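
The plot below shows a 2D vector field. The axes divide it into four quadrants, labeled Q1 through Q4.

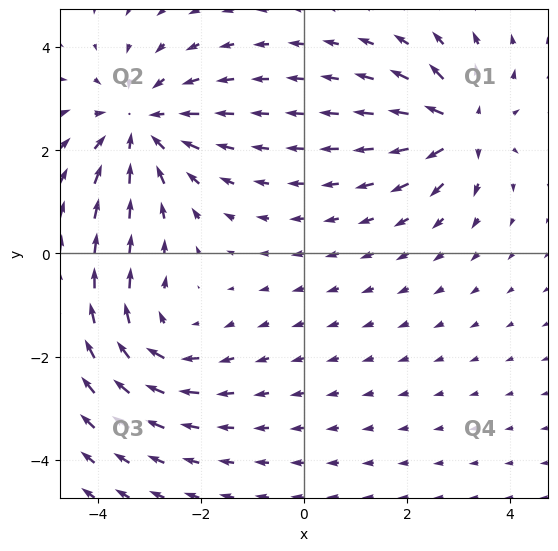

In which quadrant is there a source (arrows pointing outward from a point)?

The source sits at approximately (3.1, 2.5), which lies in quadrant Q1. The divergence there is about +4, positive as expected for a source.

Q1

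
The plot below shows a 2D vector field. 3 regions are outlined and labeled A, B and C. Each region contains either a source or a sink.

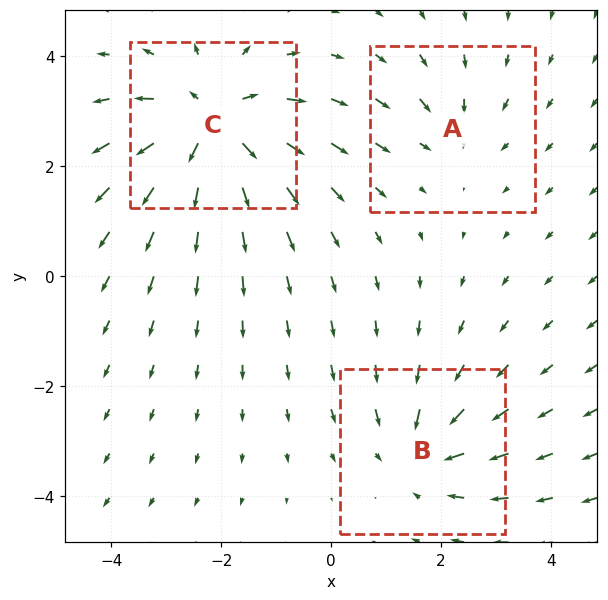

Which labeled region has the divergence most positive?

Divergence at each region's feature centre — A: about -2, B: about -3, C: about +5. Region C is most positive.

C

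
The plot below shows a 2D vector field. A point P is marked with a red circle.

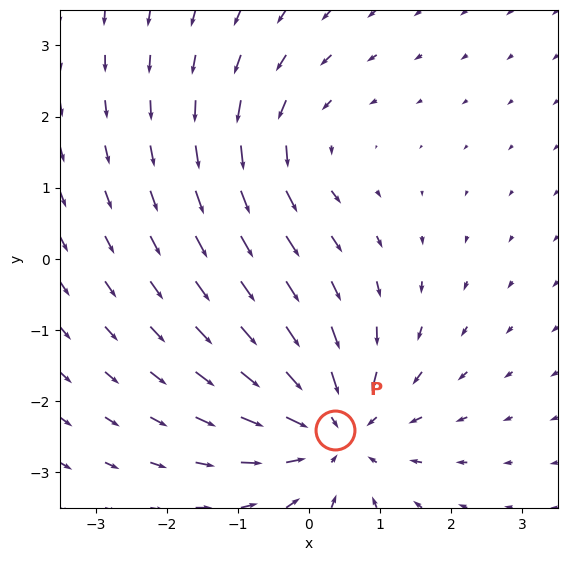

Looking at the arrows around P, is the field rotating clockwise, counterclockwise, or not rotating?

not rotating

Near P at (0.4, -2.4) the arrows show no circulation. The curl there is ≈0.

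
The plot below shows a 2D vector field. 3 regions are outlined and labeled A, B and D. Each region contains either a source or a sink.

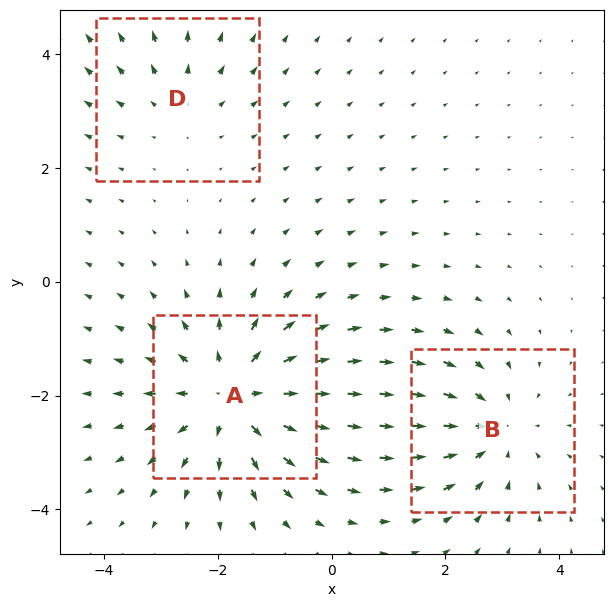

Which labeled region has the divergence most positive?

Divergence at each region's feature centre — A: about +4, B: about -3, D: about +2. Region A is most positive.

A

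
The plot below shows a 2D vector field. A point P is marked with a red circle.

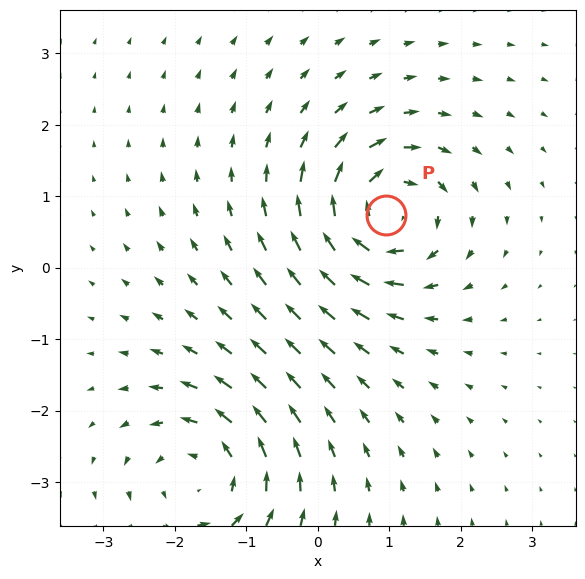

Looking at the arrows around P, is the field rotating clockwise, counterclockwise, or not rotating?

Near P at (0.9, 0.7) the arrows circulate clockwise. The curl (z-component) there is about -7; negative curl means clockwise rotation.

clockwise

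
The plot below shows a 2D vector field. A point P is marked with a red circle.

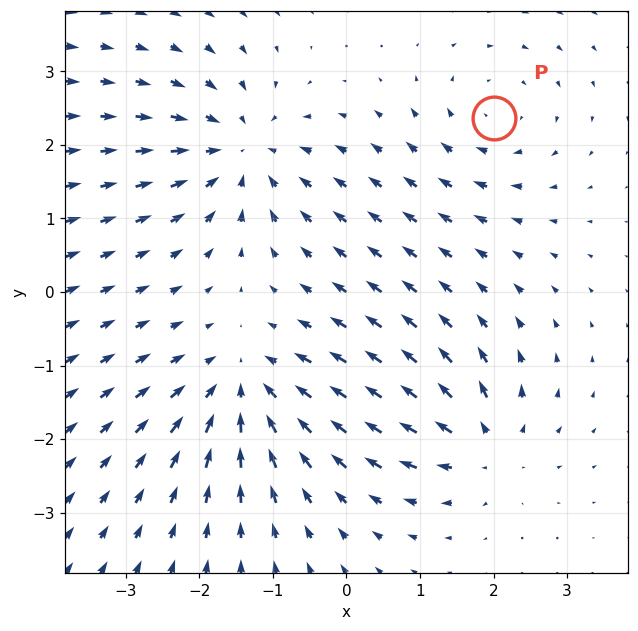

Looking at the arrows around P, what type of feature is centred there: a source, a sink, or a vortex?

vortex

At P (2.0, 2.4) the arrows circulate clockwise. Divergence ≈0, curl about -3 — near-zero divergence with nonzero curl is a vortex.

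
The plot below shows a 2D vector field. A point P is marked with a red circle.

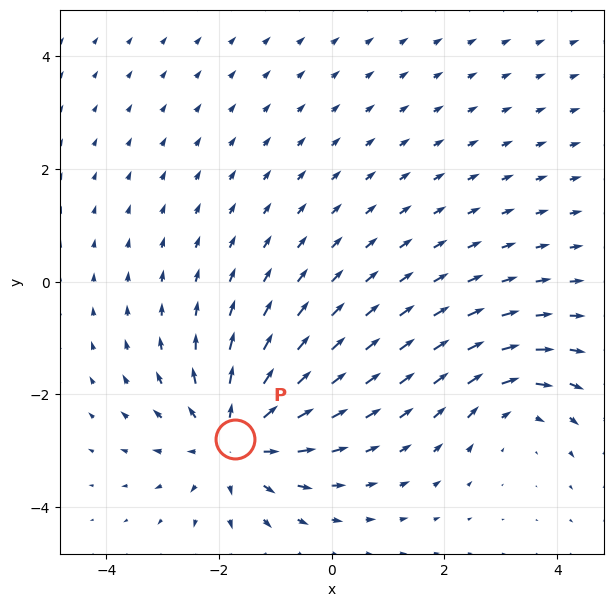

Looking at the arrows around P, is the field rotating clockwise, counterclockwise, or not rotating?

Near P at (-1.7, -2.8) the arrows show no circulation. The curl there is ≈0.

not rotating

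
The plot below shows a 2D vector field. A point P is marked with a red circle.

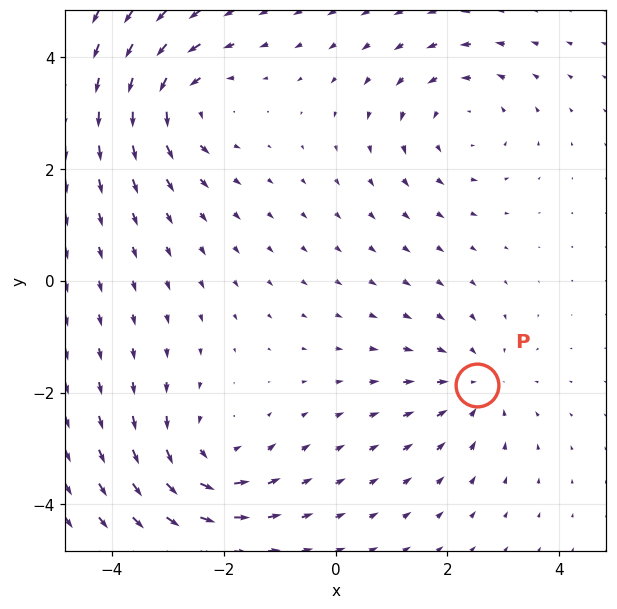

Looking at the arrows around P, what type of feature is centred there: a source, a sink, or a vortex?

sink

At P (2.5, -1.9) the arrows converge inward. Divergence about -3, curl ≈0 — negative divergence with near-zero curl is a sink.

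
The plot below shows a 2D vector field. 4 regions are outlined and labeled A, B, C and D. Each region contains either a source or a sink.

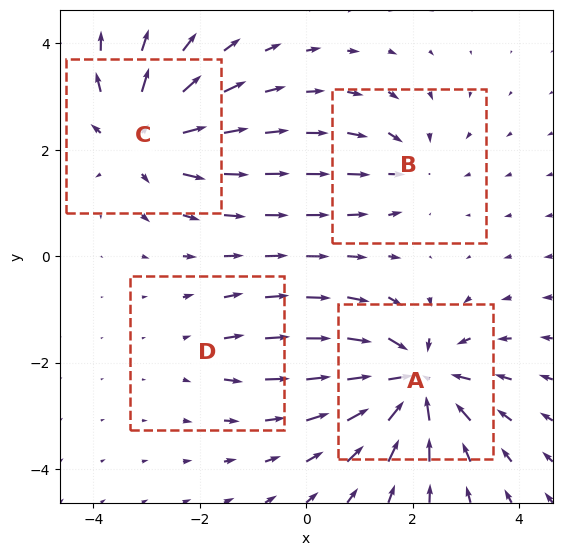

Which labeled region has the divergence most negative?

Divergence at each region's feature centre — A: about -7, B: about -3, C: about +5, D: about +2. Region A is most negative.

A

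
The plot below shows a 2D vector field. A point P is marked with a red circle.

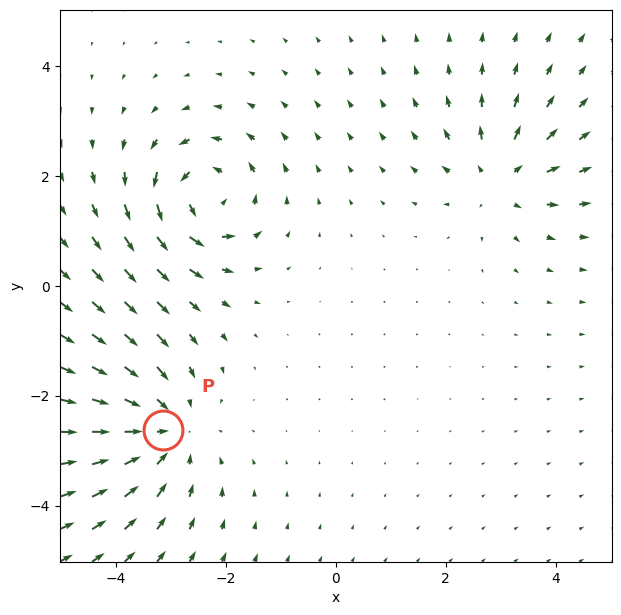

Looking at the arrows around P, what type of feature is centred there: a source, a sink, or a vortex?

sink

At P (-3.1, -2.6) the arrows converge inward. Divergence about -4, curl ≈0 — negative divergence with near-zero curl is a sink.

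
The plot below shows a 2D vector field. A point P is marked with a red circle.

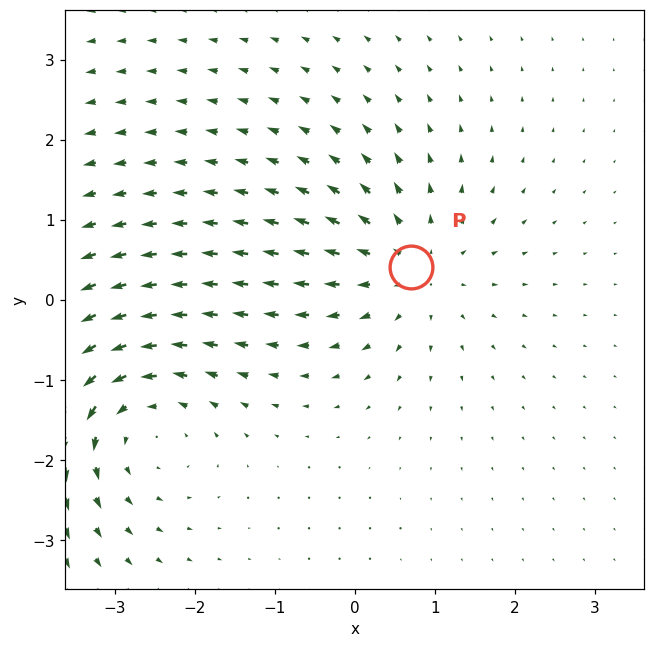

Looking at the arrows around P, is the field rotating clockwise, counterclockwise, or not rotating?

Near P at (0.7, 0.4) the arrows show no circulation. The curl there is ≈0.

not rotating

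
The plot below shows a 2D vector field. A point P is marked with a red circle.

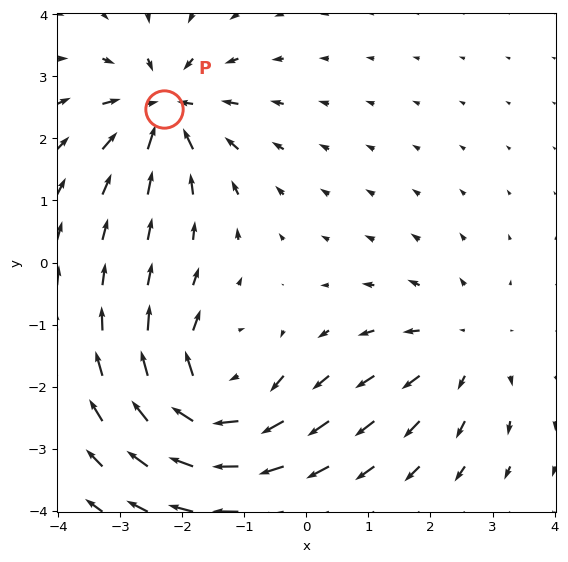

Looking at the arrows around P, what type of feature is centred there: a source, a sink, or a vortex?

At P (-2.3, 2.5) the arrows converge inward. Divergence about -4, curl ≈0 — negative divergence with near-zero curl is a sink.

sink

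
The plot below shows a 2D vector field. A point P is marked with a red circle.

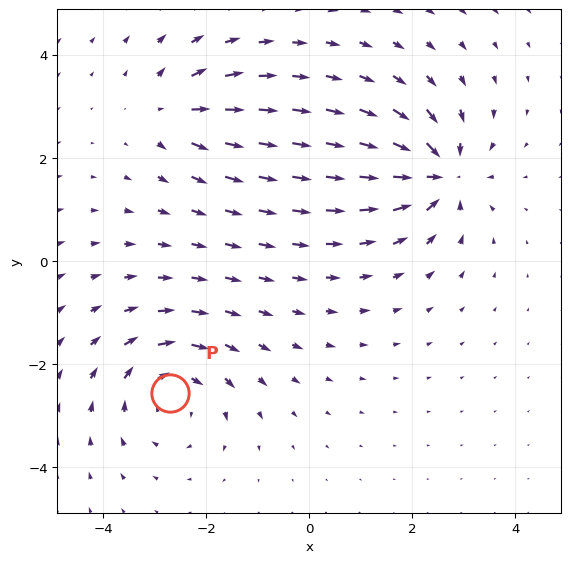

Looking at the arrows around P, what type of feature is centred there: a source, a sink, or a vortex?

vortex

At P (-2.7, -2.6) the arrows circulate clockwise. Divergence ≈0, curl about -4 — near-zero divergence with nonzero curl is a vortex.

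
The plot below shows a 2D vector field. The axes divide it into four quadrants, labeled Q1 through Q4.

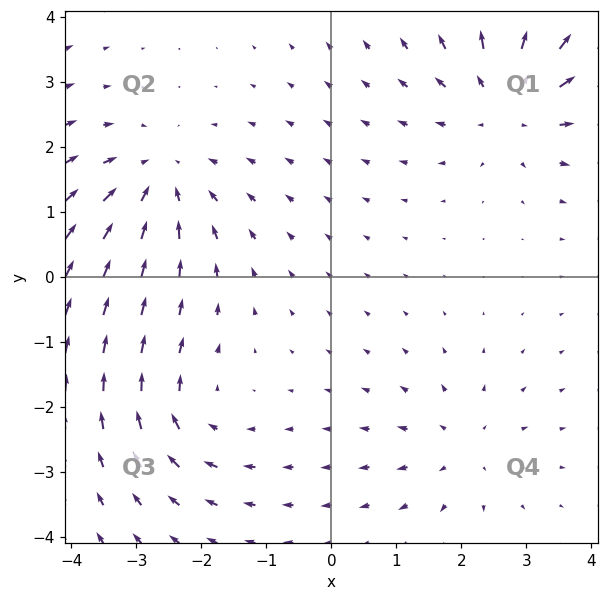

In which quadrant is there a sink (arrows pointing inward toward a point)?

Q2

The sink sits at approximately (-2.7, 1.5), which lies in quadrant Q2. The divergence there is about -4, negative as expected for a sink.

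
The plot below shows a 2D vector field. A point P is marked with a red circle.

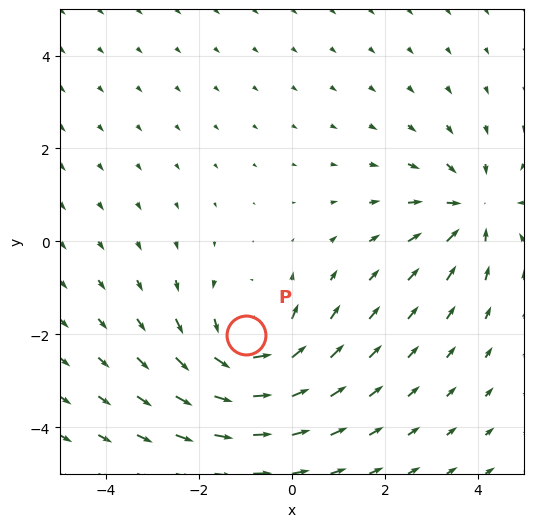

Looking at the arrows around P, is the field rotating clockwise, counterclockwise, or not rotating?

counterclockwise

Near P at (-1.0, -2.0) the arrows circulate counterclockwise. The curl (z-component) there is about +4; positive curl means counterclockwise rotation.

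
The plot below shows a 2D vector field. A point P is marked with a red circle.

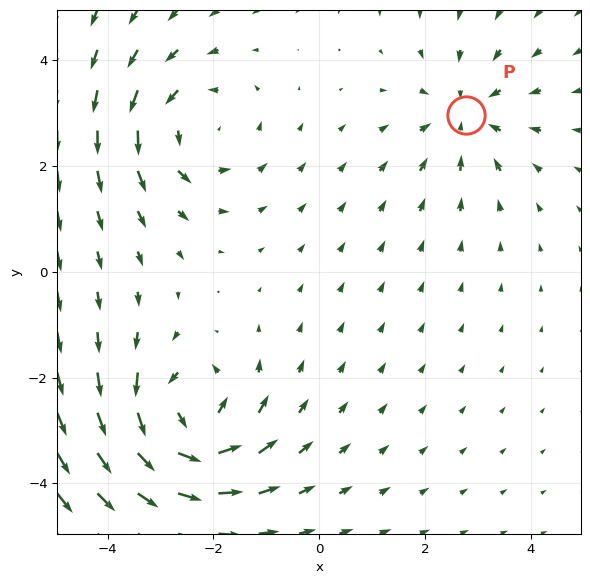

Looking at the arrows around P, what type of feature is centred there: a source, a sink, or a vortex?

sink

At P (2.8, 3.0) the arrows converge inward. Divergence about -3, curl ≈0 — negative divergence with near-zero curl is a sink.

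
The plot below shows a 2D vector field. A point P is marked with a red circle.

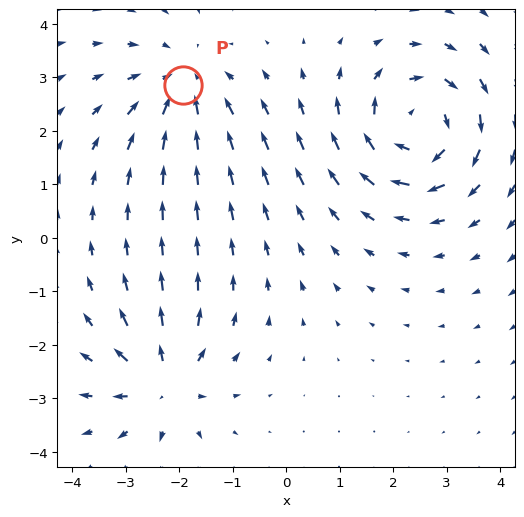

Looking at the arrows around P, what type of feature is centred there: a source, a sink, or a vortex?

At P (-1.9, 2.9) the arrows converge inward. Divergence about -3, curl ≈0 — negative divergence with near-zero curl is a sink.

sink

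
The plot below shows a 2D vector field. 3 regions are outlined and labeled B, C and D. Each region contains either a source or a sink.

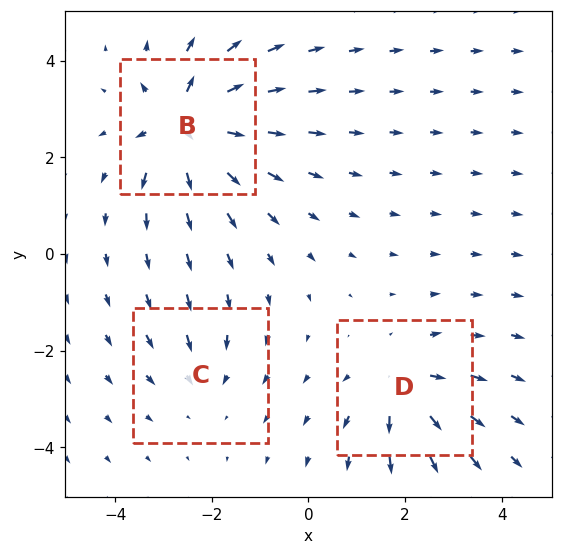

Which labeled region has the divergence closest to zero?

Divergence at each region's feature centre — B: about +6, C: about -2, D: about +4. Region C is closest to zero.

C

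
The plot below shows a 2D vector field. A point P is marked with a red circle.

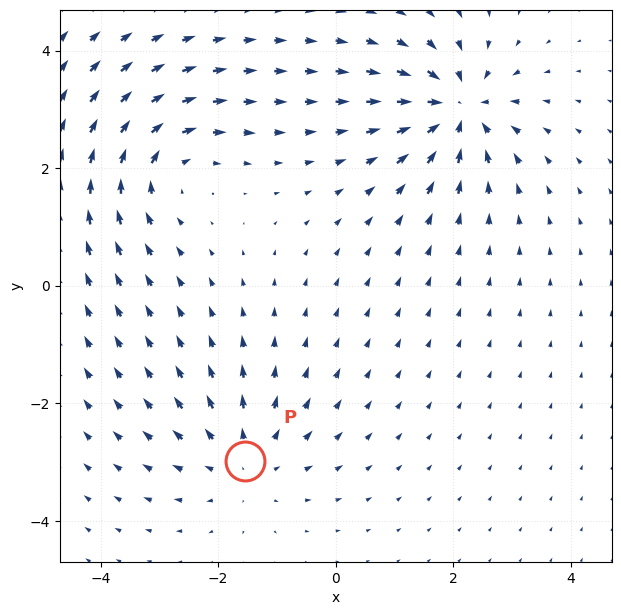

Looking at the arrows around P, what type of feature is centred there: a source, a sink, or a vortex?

source

At P (-1.5, -3.0) the arrows spread outward. Divergence about +3, curl ≈0 — positive divergence with near-zero curl is a source.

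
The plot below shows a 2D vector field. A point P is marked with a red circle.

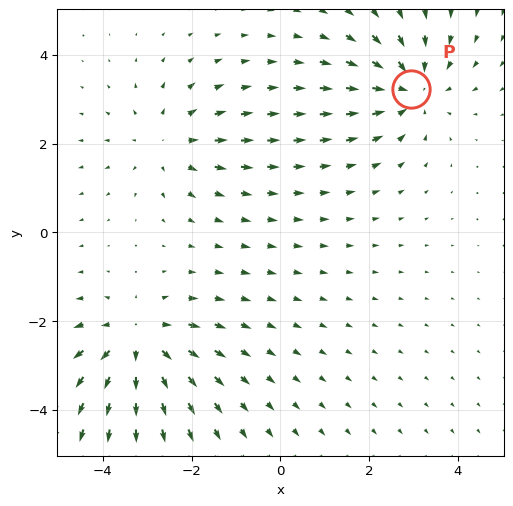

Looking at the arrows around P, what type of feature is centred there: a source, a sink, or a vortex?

At P (2.9, 3.2) the arrows converge inward. Divergence about -4, curl ≈0 — negative divergence with near-zero curl is a sink.

sink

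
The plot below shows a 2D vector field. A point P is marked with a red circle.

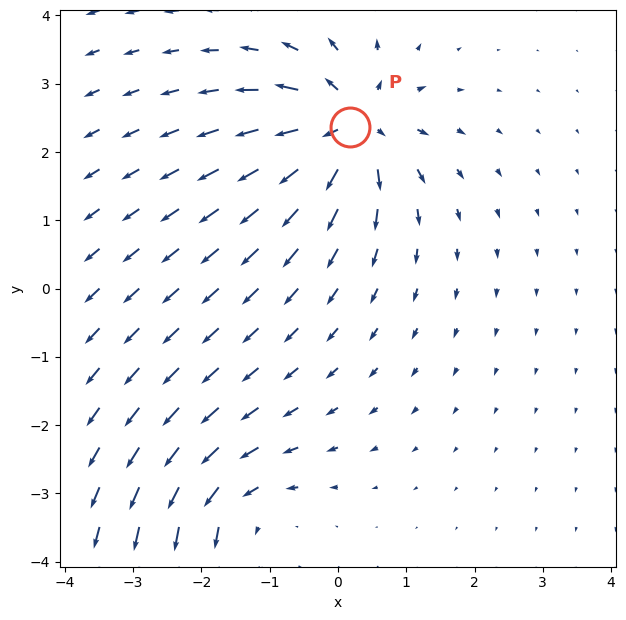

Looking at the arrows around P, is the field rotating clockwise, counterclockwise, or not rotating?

Near P at (0.2, 2.4) the arrows show no circulation. The curl there is ≈0.

not rotating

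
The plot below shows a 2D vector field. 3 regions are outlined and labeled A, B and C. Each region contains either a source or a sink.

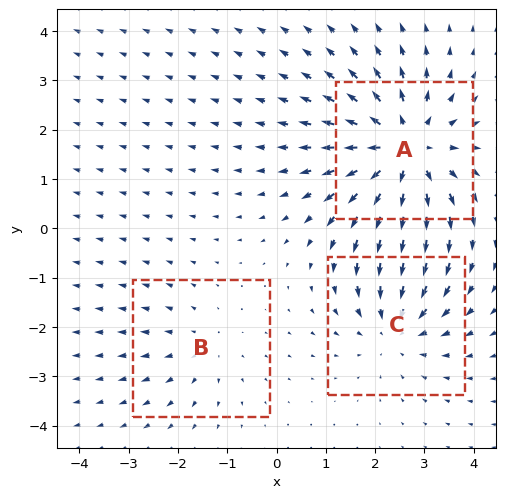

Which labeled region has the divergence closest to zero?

B

Divergence at each region's feature centre — A: about +4, B: about +2, C: about -3. Region B is closest to zero.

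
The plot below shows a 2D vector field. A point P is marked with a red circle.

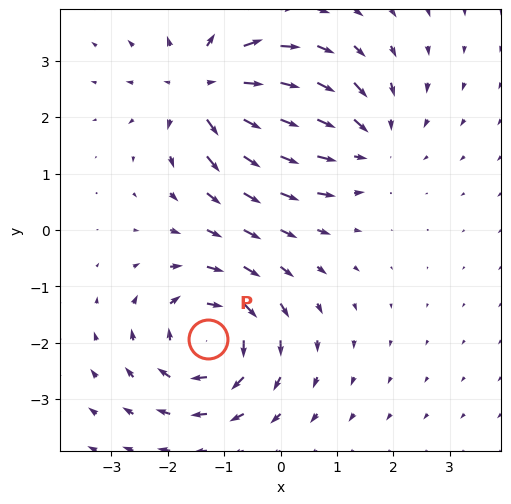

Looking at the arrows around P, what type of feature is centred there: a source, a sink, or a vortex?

At P (-1.3, -1.9) the arrows circulate clockwise. Divergence ≈0, curl about -5 — near-zero divergence with nonzero curl is a vortex.

vortex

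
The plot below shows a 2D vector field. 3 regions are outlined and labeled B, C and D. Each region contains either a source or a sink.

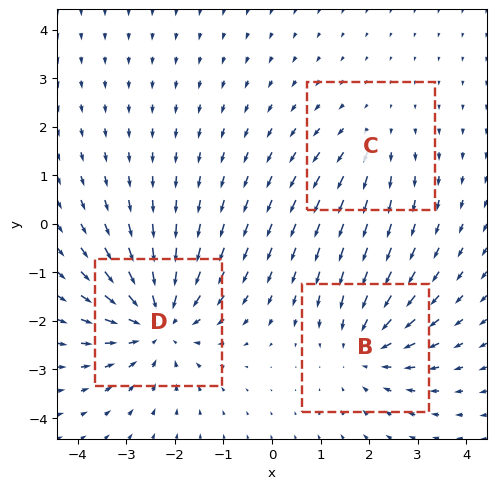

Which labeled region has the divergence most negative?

D

Divergence at each region's feature centre — B: about -3, C: about +2, D: about -4. Region D is most negative.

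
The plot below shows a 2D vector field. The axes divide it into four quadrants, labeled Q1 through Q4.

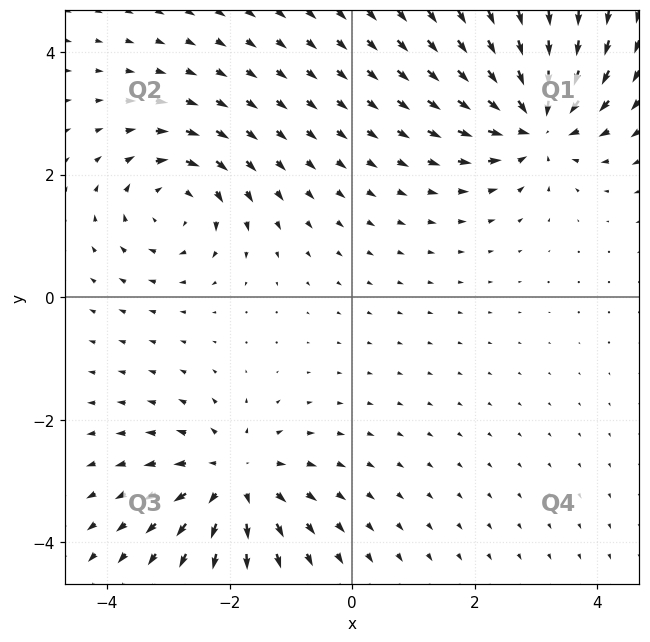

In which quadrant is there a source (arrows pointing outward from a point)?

The source sits at approximately (-1.9, -3.0), which lies in quadrant Q3. The divergence there is about +5, positive as expected for a source.

Q3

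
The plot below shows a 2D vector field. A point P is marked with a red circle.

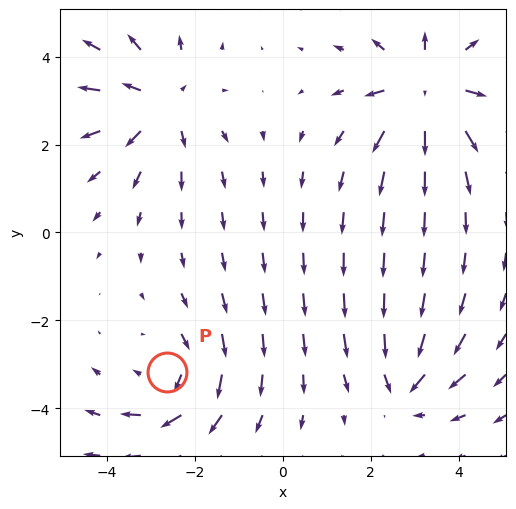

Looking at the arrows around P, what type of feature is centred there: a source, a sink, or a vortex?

vortex

At P (-2.6, -3.2) the arrows circulate clockwise. Divergence ≈0, curl about -3 — near-zero divergence with nonzero curl is a vortex.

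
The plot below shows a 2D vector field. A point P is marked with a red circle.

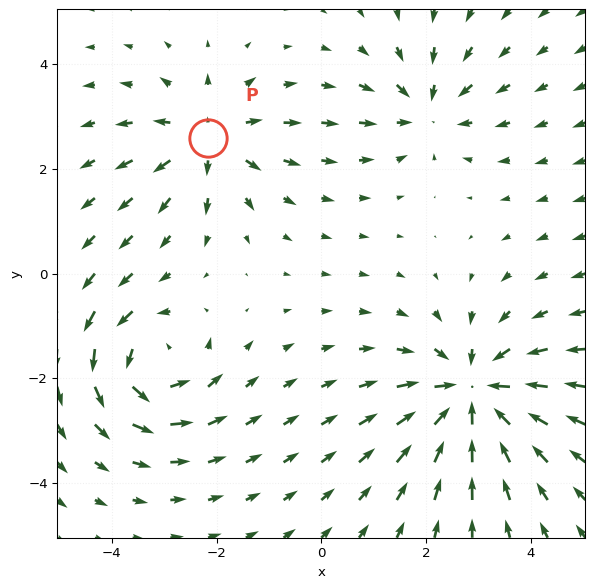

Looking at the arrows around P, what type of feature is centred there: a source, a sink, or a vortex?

At P (-2.2, 2.6) the arrows spread outward. Divergence about +4, curl ≈0 — positive divergence with near-zero curl is a source.

source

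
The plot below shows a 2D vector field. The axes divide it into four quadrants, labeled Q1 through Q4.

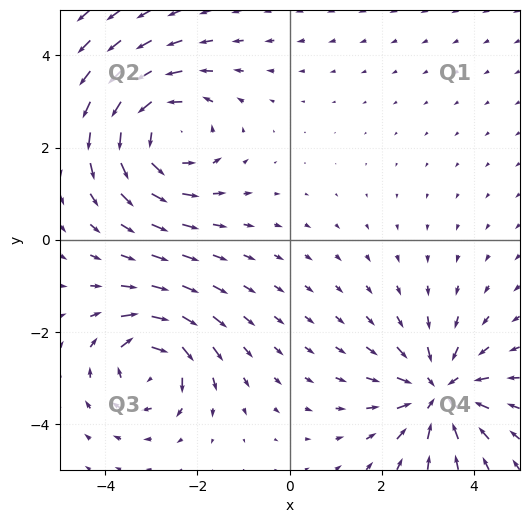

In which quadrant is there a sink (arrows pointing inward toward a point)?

Q4

The sink sits at approximately (3.2, -3.3), which lies in quadrant Q4. The divergence there is about -5, negative as expected for a sink.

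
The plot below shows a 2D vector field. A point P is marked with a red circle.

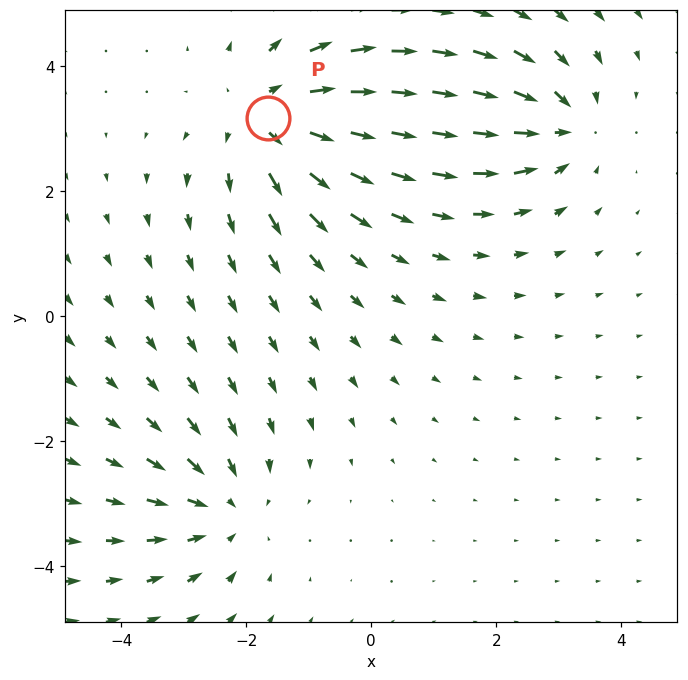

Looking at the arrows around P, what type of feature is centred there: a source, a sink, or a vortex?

source

At P (-1.7, 3.2) the arrows spread outward. Divergence about +4, curl ≈0 — positive divergence with near-zero curl is a source.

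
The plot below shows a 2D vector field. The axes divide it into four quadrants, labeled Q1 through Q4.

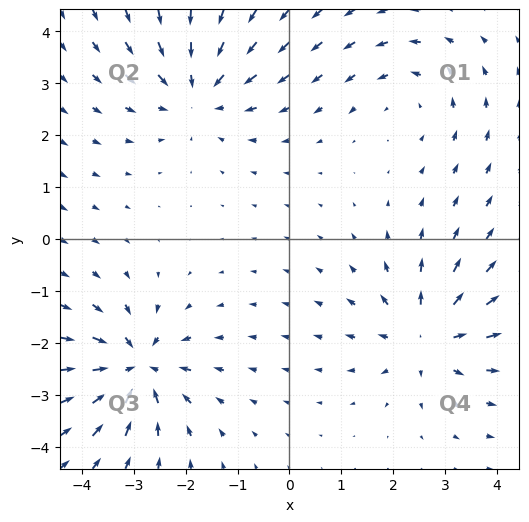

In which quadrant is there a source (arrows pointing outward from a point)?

The source sits at approximately (2.7, -1.9), which lies in quadrant Q4. The divergence there is about +5, positive as expected for a source.

Q4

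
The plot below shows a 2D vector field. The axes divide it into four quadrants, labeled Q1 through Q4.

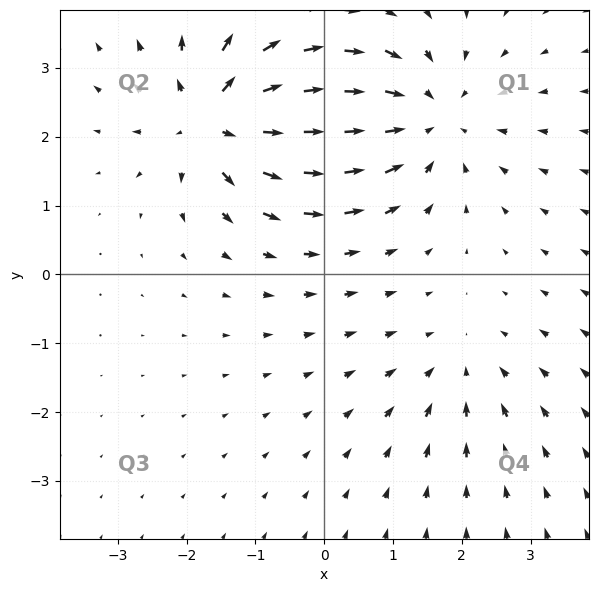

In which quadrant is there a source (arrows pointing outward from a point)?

Q2

The source sits at approximately (-1.6, 2.2), which lies in quadrant Q2. The divergence there is about +6, positive as expected for a source.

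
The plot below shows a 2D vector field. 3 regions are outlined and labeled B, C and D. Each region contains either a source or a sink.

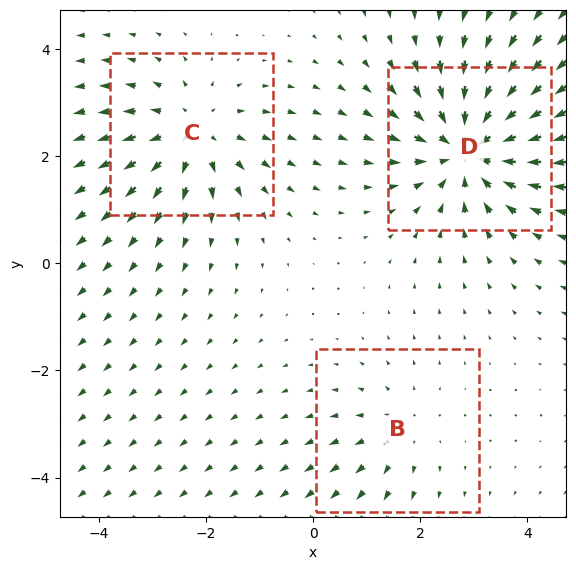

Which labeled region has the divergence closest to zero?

B

Divergence at each region's feature centre — B: about +2, C: about +3, D: about -5. Region B is closest to zero.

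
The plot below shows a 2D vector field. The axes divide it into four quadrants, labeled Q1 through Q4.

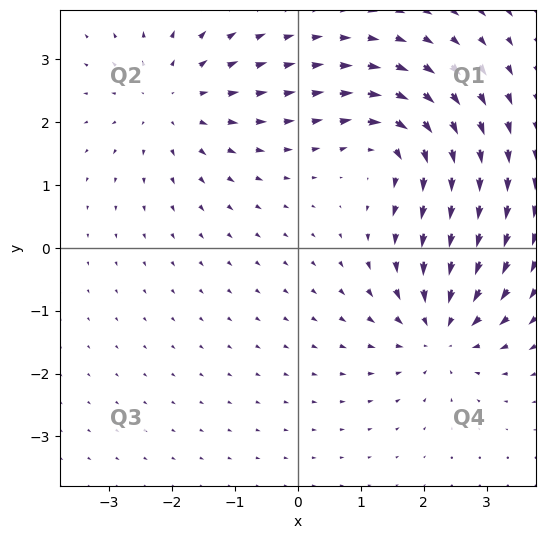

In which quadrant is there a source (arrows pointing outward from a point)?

Q2

The source sits at approximately (-2.0, 2.4), which lies in quadrant Q2. The divergence there is about +3, positive as expected for a source.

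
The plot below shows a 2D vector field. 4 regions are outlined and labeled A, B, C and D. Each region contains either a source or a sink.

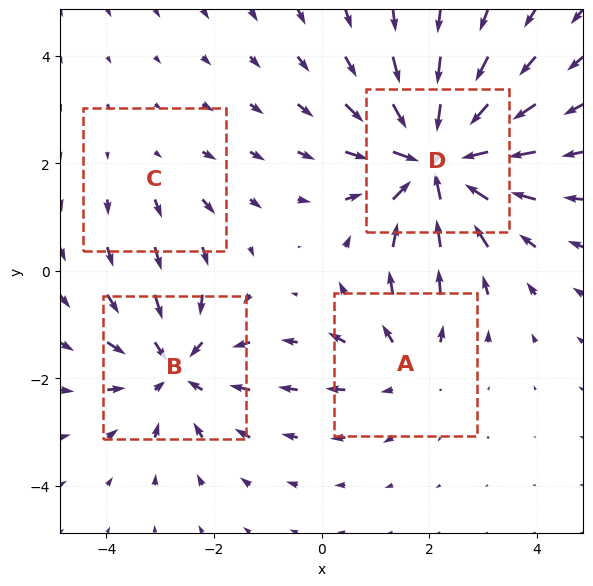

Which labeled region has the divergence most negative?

D

Divergence at each region's feature centre — A: about +3, B: about -4, C: about +2, D: about -6. Region D is most negative.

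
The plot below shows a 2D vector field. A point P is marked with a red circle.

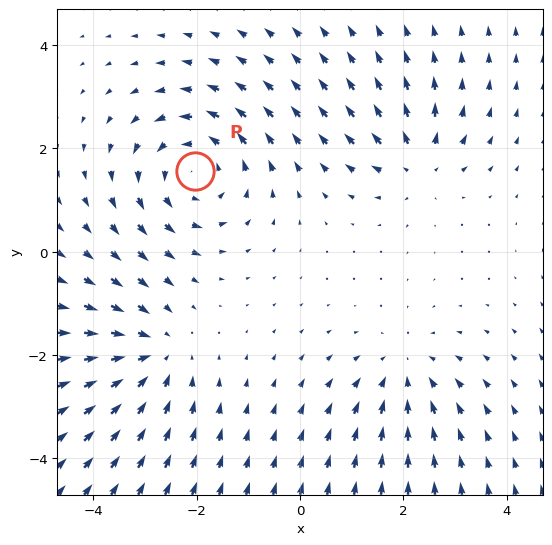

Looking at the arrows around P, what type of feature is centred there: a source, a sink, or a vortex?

At P (-2.0, 1.6) the arrows circulate counterclockwise. Divergence ≈0, curl about +4 — near-zero divergence with nonzero curl is a vortex.

vortex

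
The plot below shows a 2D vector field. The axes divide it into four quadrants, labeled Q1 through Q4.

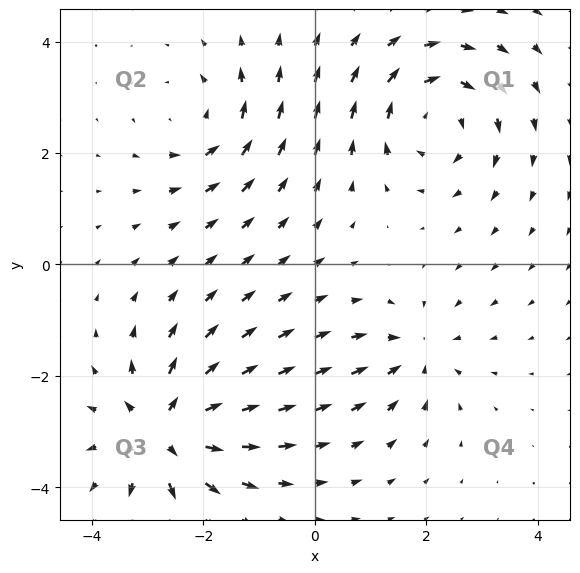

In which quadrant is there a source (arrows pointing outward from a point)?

The source sits at approximately (-2.7, -3.0), which lies in quadrant Q3. The divergence there is about +6, positive as expected for a source.

Q3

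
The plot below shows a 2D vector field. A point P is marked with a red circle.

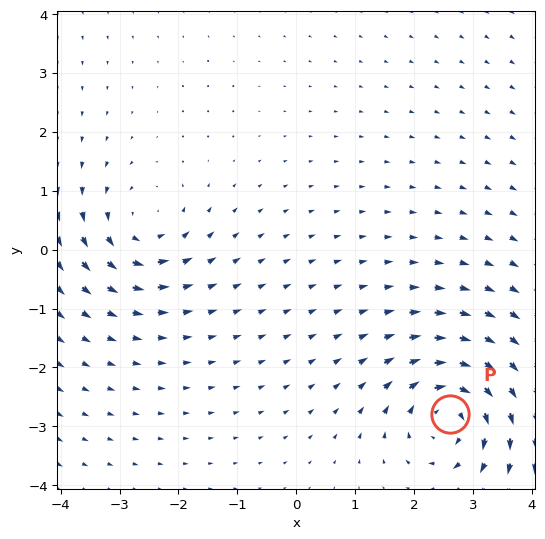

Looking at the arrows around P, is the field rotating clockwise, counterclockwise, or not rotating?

clockwise

Near P at (2.6, -2.8) the arrows circulate clockwise. The curl (z-component) there is about -6; negative curl means clockwise rotation.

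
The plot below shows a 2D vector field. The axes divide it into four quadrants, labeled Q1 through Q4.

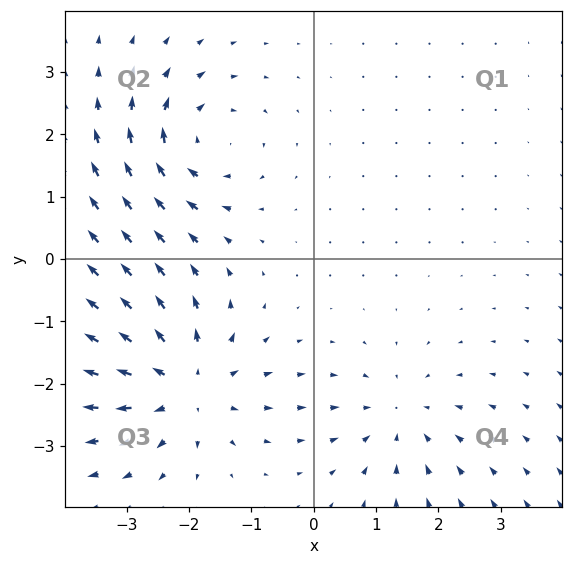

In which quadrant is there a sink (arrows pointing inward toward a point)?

The sink sits at approximately (1.4, -2.5), which lies in quadrant Q4. The divergence there is about -3, negative as expected for a sink.

Q4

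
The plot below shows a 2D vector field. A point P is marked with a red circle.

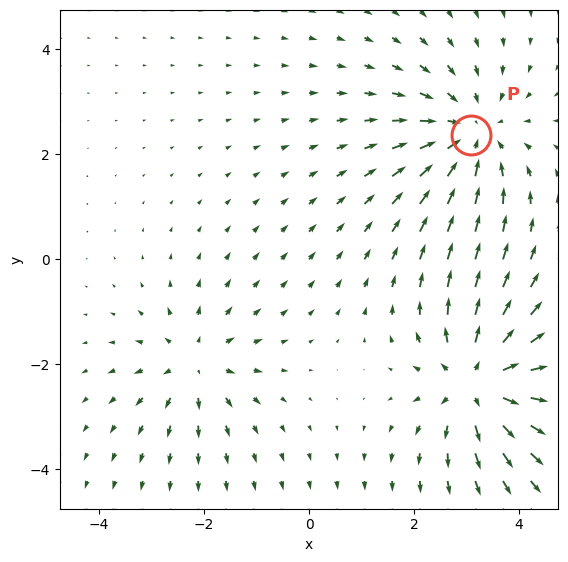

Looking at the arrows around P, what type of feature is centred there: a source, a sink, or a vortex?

At P (3.1, 2.4) the arrows converge inward. Divergence about -4, curl ≈0 — negative divergence with near-zero curl is a sink.

sink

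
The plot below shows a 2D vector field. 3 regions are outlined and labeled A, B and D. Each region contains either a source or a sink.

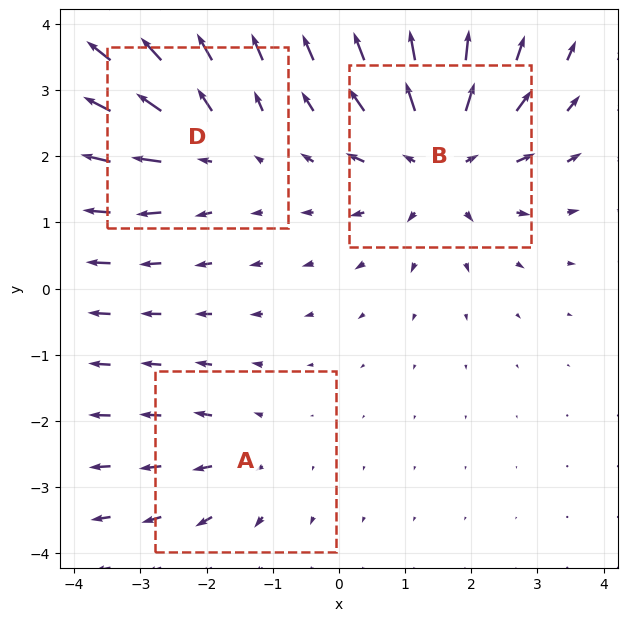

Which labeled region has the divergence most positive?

B

Divergence at each region's feature centre — A: about +2, B: about +4, D: about +3. Region B is most positive.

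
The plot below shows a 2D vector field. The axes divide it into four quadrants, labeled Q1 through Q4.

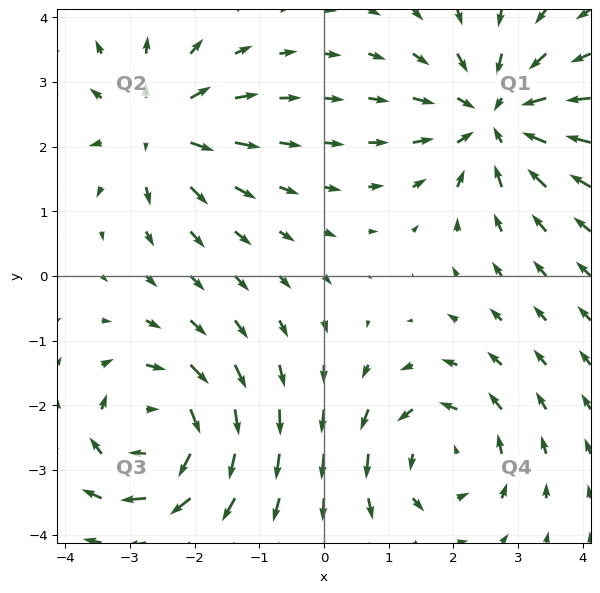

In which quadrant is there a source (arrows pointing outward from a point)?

The source sits at approximately (-2.6, 2.3), which lies in quadrant Q2. The divergence there is about +4, positive as expected for a source.

Q2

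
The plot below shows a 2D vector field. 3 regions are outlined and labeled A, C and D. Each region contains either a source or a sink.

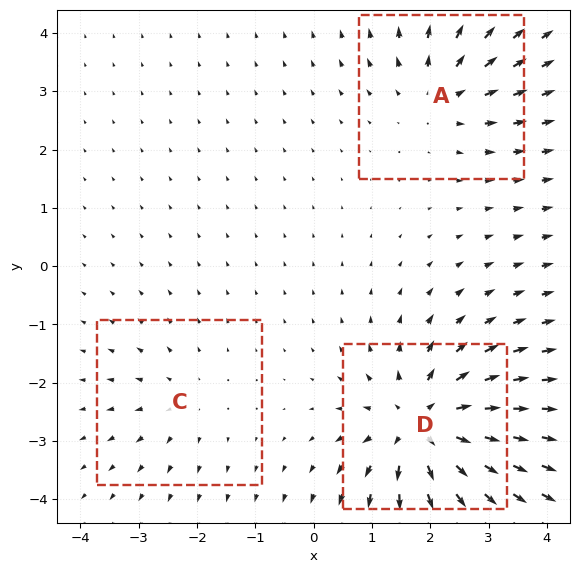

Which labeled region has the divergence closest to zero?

Divergence at each region's feature centre — A: about +3, C: about +2, D: about +6. Region C is closest to zero.

C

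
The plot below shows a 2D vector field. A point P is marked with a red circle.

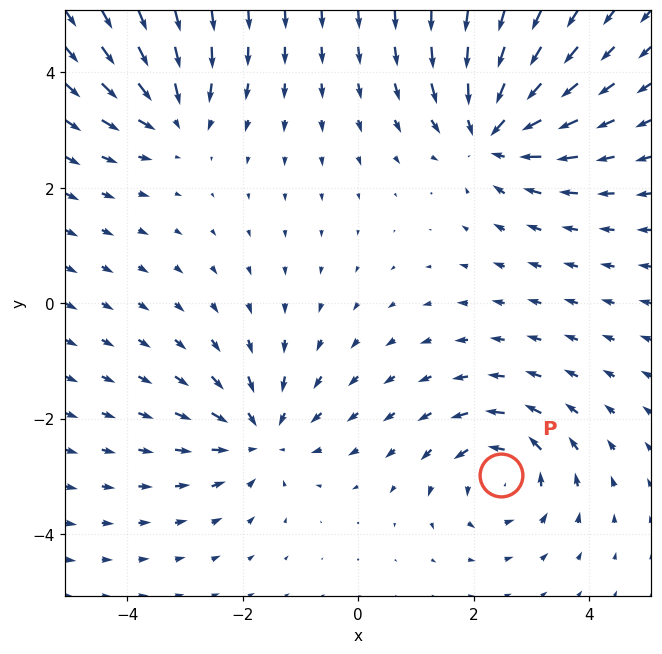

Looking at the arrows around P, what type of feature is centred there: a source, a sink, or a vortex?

vortex

At P (2.5, -3.0) the arrows circulate counterclockwise. Divergence ≈0, curl about +5 — near-zero divergence with nonzero curl is a vortex.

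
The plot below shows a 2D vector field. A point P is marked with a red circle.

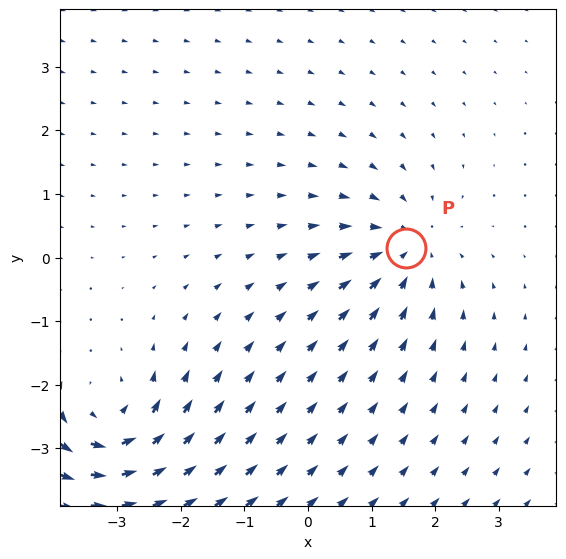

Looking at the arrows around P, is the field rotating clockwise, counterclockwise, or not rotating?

not rotating

Near P at (1.5, 0.1) the arrows show no circulation. The curl there is ≈0.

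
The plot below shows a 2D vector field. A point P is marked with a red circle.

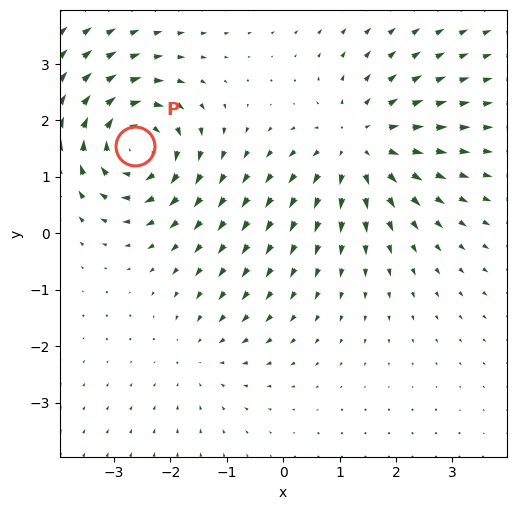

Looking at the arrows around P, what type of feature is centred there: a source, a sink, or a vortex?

vortex

At P (-2.6, 1.6) the arrows circulate clockwise. Divergence ≈0, curl about -6 — near-zero divergence with nonzero curl is a vortex.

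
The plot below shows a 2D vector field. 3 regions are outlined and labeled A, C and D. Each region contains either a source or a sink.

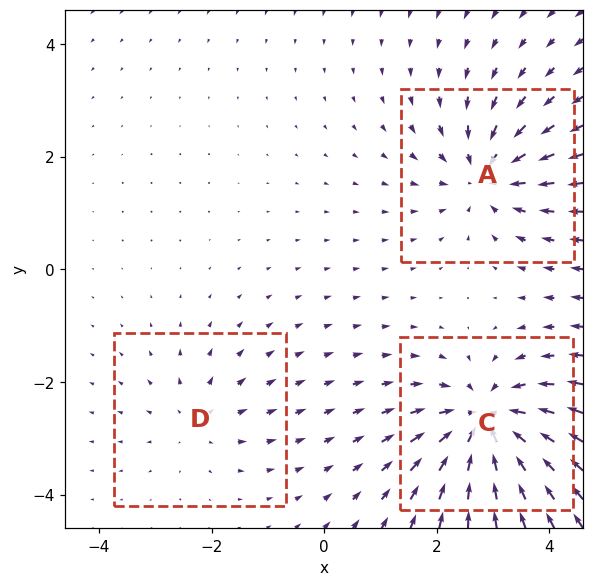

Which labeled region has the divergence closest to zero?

Divergence at each region's feature centre — A: about -4, C: about -6, D: about +2. Region D is closest to zero.

D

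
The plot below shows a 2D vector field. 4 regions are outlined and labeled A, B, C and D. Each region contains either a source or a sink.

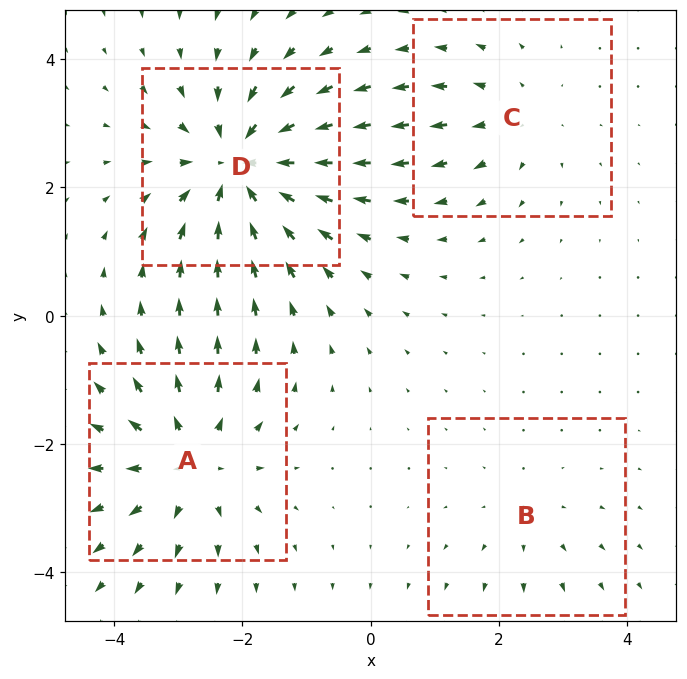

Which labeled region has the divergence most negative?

Divergence at each region's feature centre — A: about +5, B: about +2, C: about +3, D: about -6. Region D is most negative.

D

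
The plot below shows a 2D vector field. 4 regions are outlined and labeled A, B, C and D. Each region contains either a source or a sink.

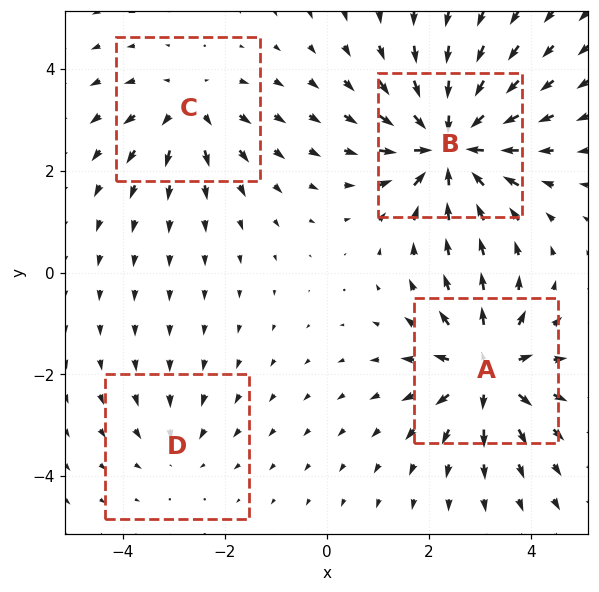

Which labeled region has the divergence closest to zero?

D

Divergence at each region's feature centre — A: about +6, B: about -8, C: about +4, D: about -2. Region D is closest to zero.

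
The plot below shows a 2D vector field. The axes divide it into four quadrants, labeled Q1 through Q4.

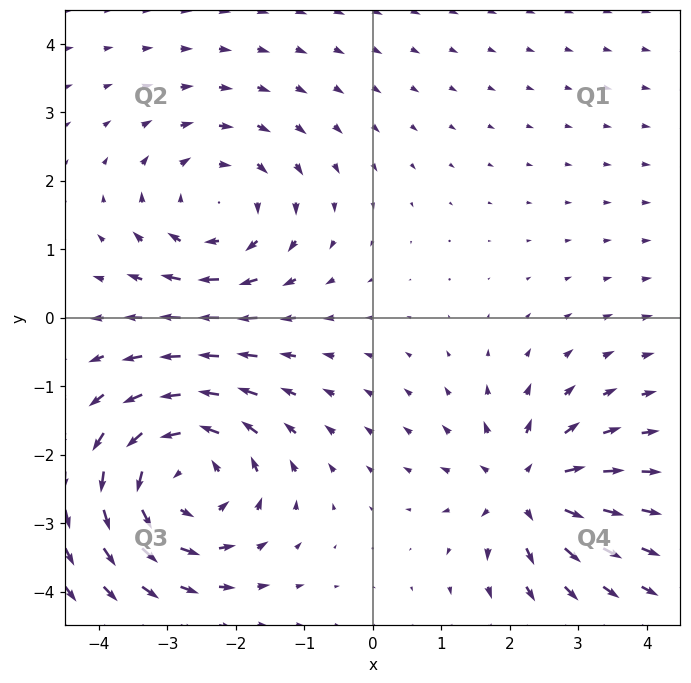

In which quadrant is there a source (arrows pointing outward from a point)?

Q4

The source sits at approximately (2.3, -2.5), which lies in quadrant Q4. The divergence there is about +4, positive as expected for a source.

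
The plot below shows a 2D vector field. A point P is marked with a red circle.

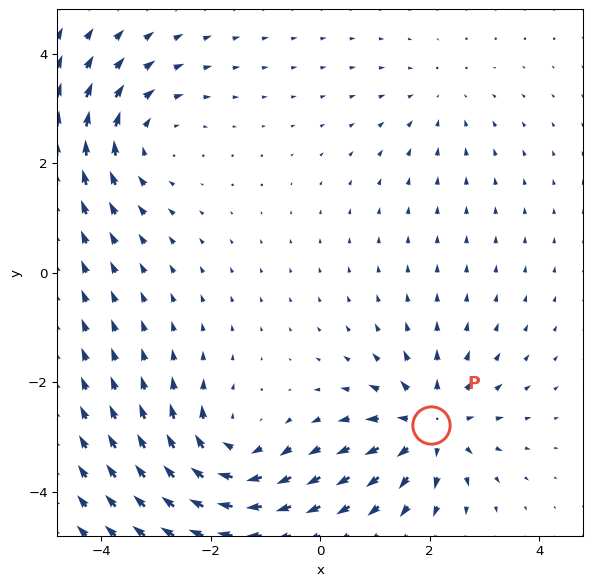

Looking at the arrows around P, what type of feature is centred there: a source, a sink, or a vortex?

source

At P (2.0, -2.8) the arrows spread outward. Divergence about +6, curl ≈0 — positive divergence with near-zero curl is a source.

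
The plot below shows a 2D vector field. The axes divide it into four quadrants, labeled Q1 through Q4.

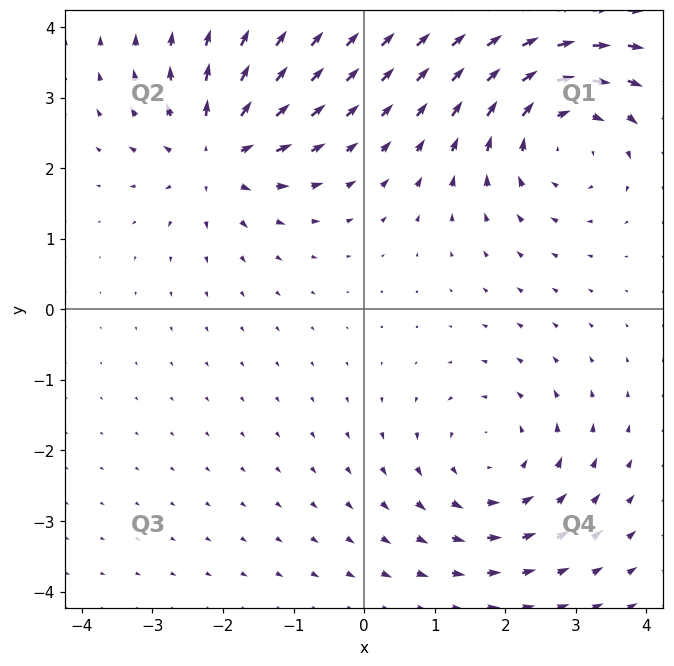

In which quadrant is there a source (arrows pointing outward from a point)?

Q2

The source sits at approximately (-2.1, 2.2), which lies in quadrant Q2. The divergence there is about +4, positive as expected for a source.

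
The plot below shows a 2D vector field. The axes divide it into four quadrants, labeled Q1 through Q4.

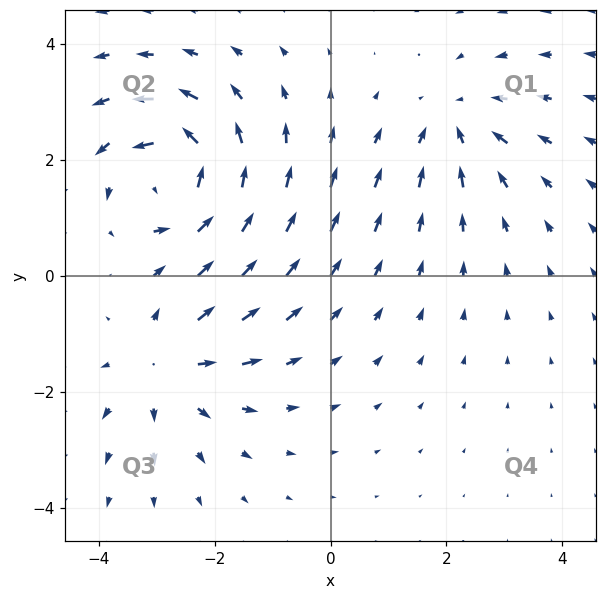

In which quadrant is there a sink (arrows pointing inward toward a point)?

Q1

The sink sits at approximately (2.2, 2.6), which lies in quadrant Q1. The divergence there is about -3, negative as expected for a sink.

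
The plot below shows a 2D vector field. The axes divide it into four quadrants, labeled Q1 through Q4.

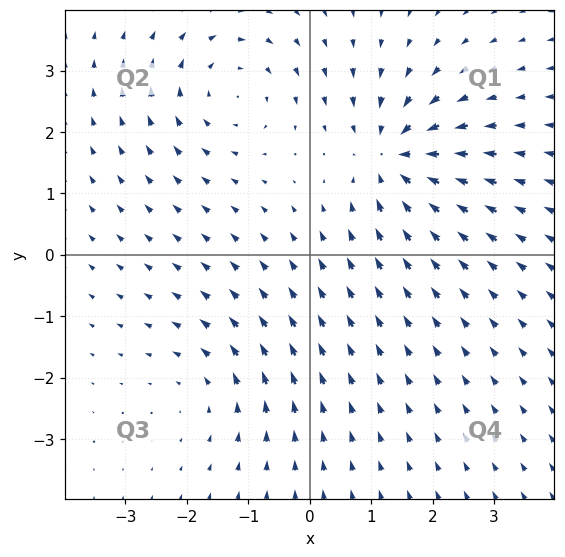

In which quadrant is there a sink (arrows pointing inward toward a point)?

The sink sits at approximately (1.4, 1.6), which lies in quadrant Q1. The divergence there is about -6, negative as expected for a sink.

Q1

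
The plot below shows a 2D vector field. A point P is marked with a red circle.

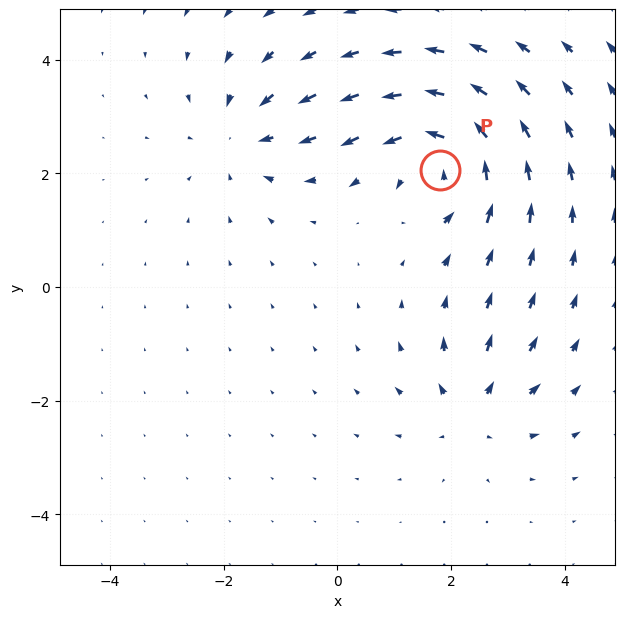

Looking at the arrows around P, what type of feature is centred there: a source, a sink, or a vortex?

vortex

At P (1.8, 2.1) the arrows circulate counterclockwise. Divergence ≈0, curl about +6 — near-zero divergence with nonzero curl is a vortex.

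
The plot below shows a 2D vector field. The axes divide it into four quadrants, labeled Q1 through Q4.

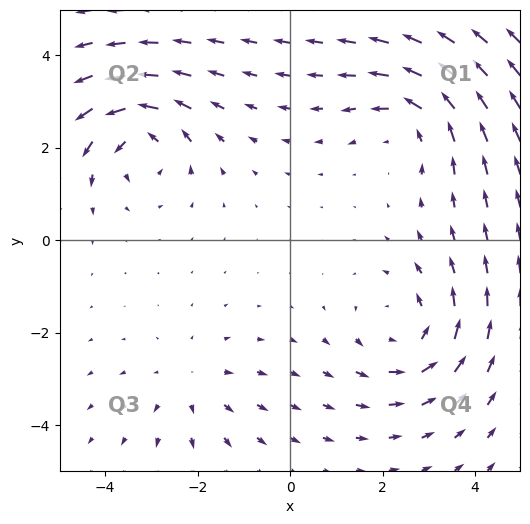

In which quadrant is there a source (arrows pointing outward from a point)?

Q3

The source sits at approximately (-2.2, -3.1), which lies in quadrant Q3. The divergence there is about +2, positive as expected for a source.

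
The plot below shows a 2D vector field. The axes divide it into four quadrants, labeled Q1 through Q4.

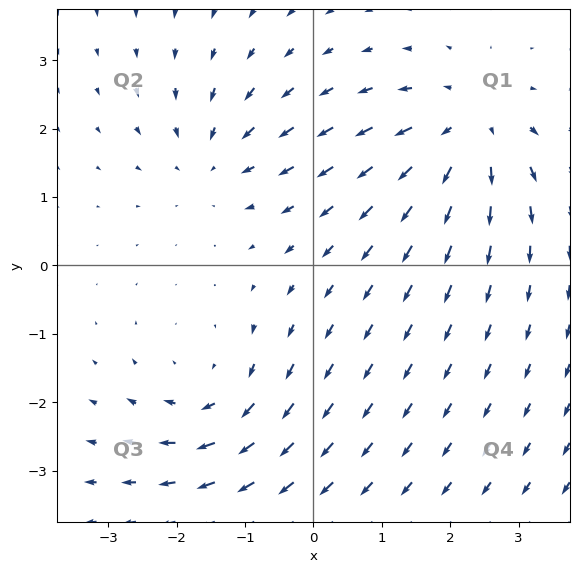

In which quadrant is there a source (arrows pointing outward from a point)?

The source sits at approximately (2.3, 2.0), which lies in quadrant Q1. The divergence there is about +4, positive as expected for a source.

Q1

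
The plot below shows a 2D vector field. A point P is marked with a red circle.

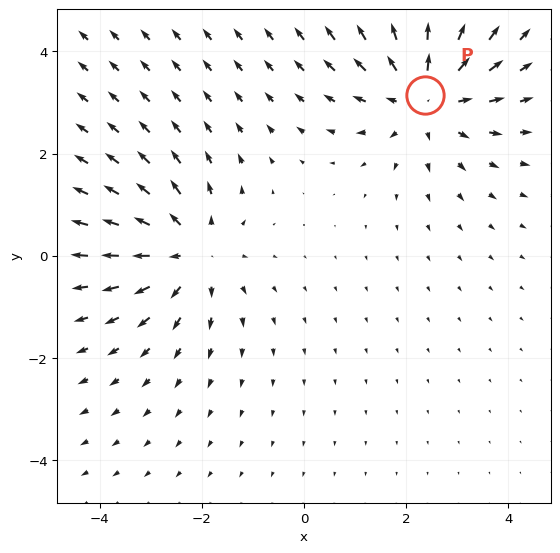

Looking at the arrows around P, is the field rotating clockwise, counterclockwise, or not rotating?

not rotating

Near P at (2.4, 3.1) the arrows show no circulation. The curl there is ≈0.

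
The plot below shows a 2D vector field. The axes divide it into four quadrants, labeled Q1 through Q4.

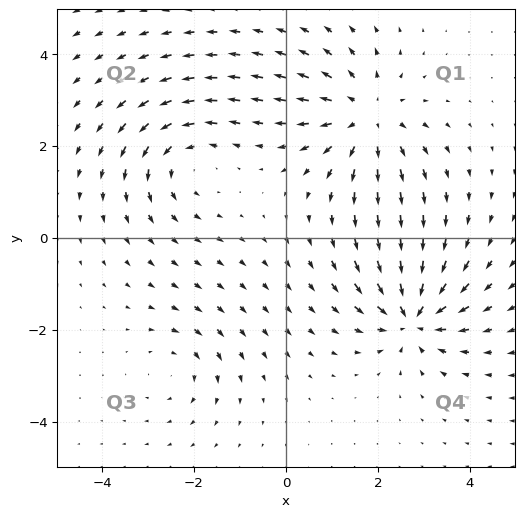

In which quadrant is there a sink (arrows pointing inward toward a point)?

Q4

The sink sits at approximately (2.7, -1.7), which lies in quadrant Q4. The divergence there is about -7, negative as expected for a sink.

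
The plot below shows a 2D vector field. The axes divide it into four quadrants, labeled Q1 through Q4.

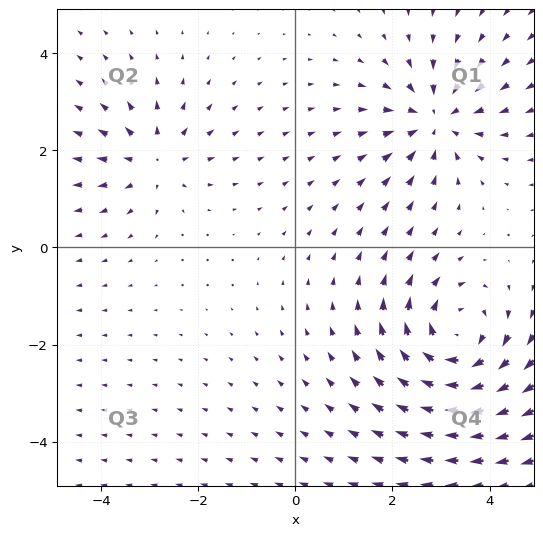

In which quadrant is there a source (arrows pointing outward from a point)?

Q2

The source sits at approximately (-2.9, 1.8), which lies in quadrant Q2. The divergence there is about +3, positive as expected for a source.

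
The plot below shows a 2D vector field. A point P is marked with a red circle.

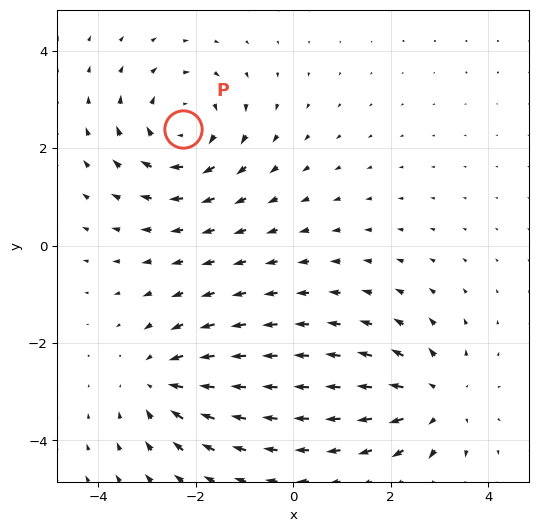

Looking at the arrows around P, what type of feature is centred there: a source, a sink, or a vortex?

At P (-2.3, 2.4) the arrows circulate clockwise. Divergence ≈0, curl about -5 — near-zero divergence with nonzero curl is a vortex.

vortex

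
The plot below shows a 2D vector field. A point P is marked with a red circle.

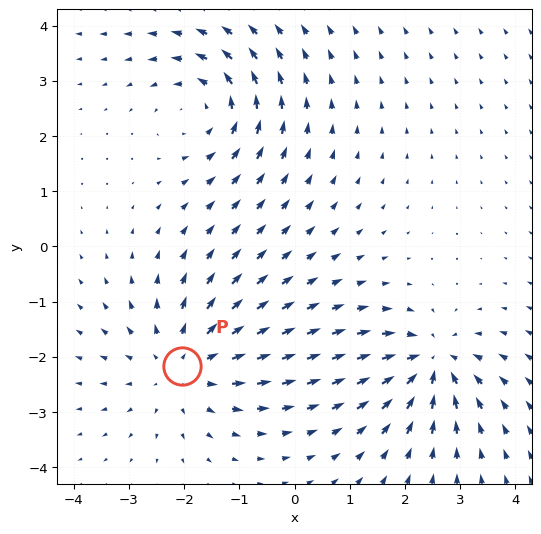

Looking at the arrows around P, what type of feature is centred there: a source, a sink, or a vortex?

At P (-2.0, -2.2) the arrows spread outward. Divergence about +4, curl ≈0 — positive divergence with near-zero curl is a source.

source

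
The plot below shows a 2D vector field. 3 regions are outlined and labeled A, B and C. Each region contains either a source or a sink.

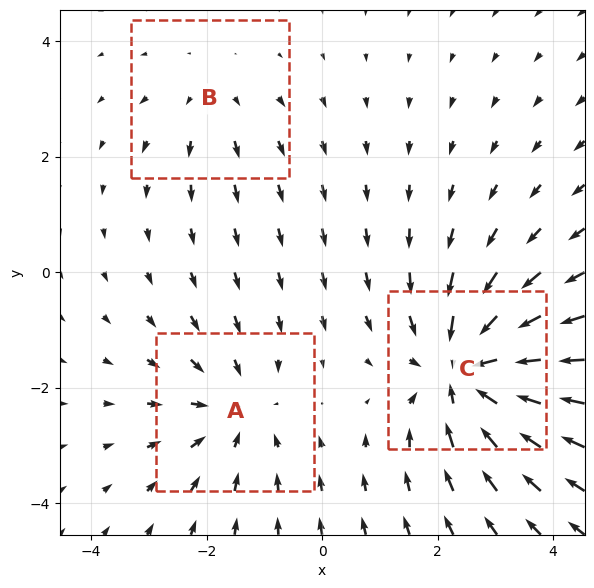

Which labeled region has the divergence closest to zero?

Divergence at each region's feature centre — A: about -3, B: about +2, C: about -4. Region B is closest to zero.

B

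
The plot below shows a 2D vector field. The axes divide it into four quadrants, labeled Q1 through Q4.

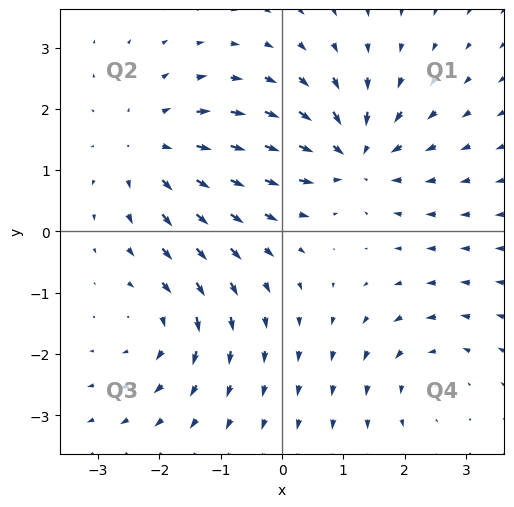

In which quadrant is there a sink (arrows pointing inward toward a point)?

The sink sits at approximately (1.2, 1.2), which lies in quadrant Q1. The divergence there is about -6, negative as expected for a sink.

Q1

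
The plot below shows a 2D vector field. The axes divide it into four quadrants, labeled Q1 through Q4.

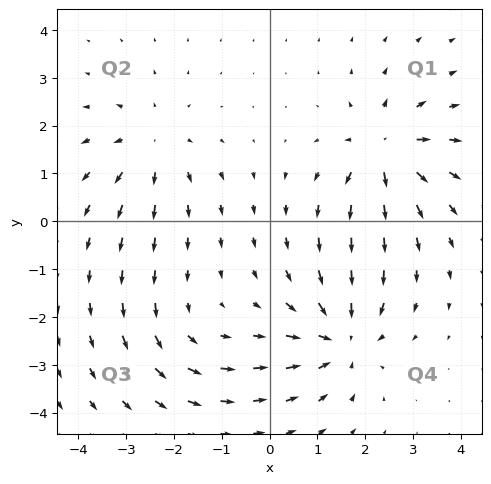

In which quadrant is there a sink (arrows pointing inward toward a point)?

The sink sits at approximately (1.5, -2.4), which lies in quadrant Q4. The divergence there is about -5, negative as expected for a sink.

Q4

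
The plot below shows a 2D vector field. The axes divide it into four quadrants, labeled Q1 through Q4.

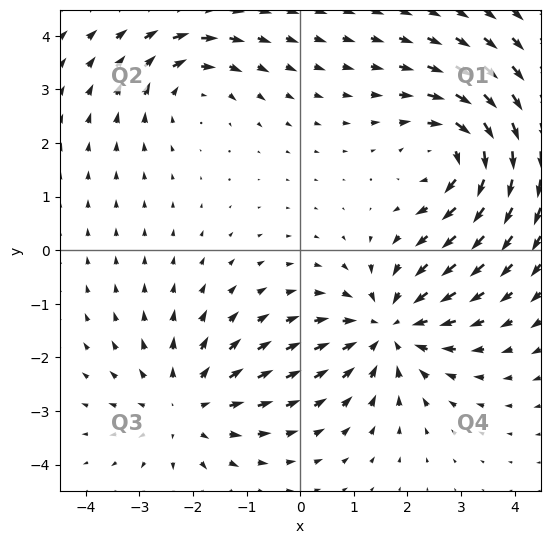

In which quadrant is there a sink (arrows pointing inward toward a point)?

Q4

The sink sits at approximately (1.7, -1.5), which lies in quadrant Q4. The divergence there is about -4, negative as expected for a sink.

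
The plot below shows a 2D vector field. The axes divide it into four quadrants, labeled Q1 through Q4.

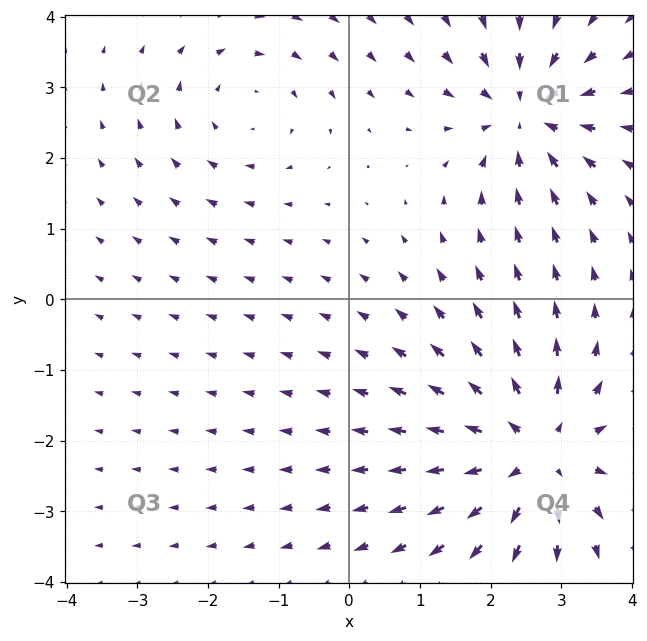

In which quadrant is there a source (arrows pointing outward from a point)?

The source sits at approximately (2.6, -2.2), which lies in quadrant Q4. The divergence there is about +5, positive as expected for a source.

Q4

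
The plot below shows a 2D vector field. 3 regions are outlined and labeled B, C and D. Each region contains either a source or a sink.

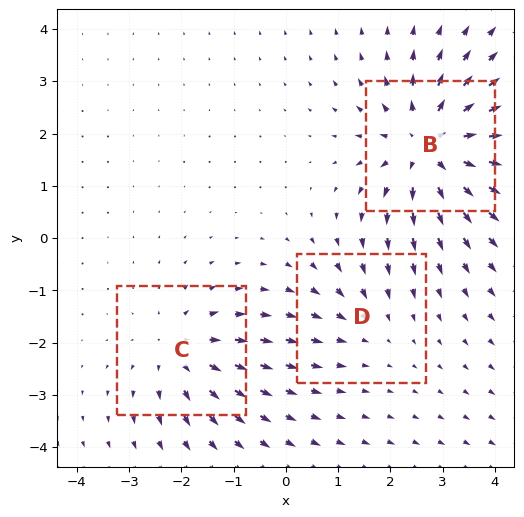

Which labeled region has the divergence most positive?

B

Divergence at each region's feature centre — B: about +5, C: about +3, D: about -2. Region B is most positive.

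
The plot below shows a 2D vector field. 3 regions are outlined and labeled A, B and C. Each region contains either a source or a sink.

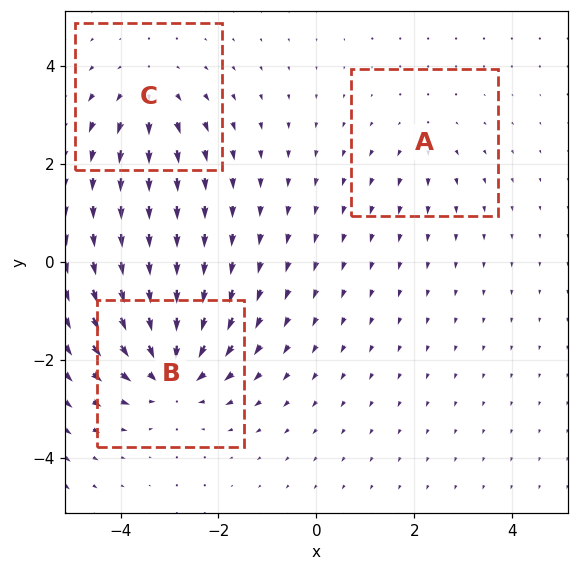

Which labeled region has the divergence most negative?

Divergence at each region's feature centre — A: about +2, B: about -5, C: about +3. Region B is most negative.

B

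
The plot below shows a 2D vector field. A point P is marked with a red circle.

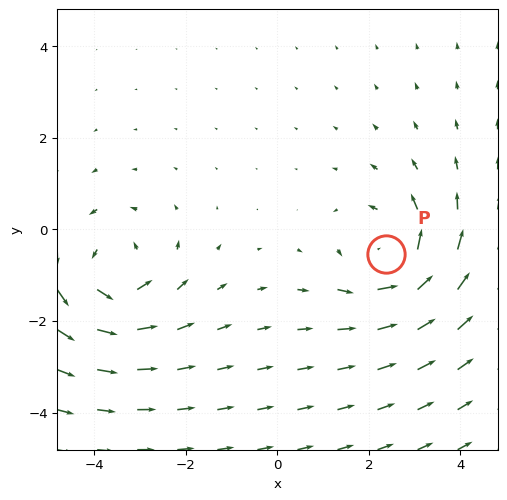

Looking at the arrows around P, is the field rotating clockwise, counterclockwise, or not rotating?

Near P at (2.4, -0.5) the arrows circulate counterclockwise. The curl (z-component) there is about +4; positive curl means counterclockwise rotation.

counterclockwise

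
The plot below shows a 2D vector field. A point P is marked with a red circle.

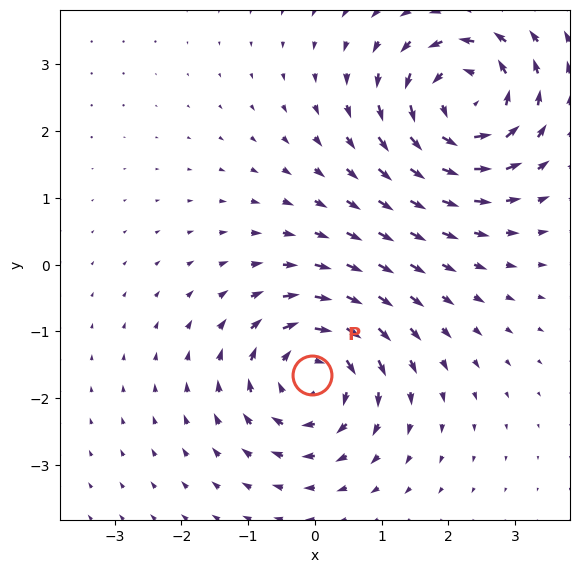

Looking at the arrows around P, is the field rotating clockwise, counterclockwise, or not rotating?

clockwise

Near P at (-0.0, -1.7) the arrows circulate clockwise. The curl (z-component) there is about -5; negative curl means clockwise rotation.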